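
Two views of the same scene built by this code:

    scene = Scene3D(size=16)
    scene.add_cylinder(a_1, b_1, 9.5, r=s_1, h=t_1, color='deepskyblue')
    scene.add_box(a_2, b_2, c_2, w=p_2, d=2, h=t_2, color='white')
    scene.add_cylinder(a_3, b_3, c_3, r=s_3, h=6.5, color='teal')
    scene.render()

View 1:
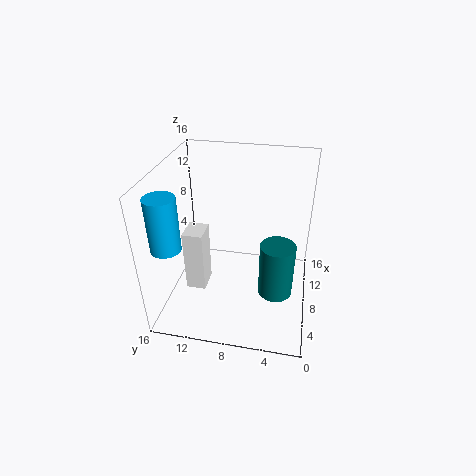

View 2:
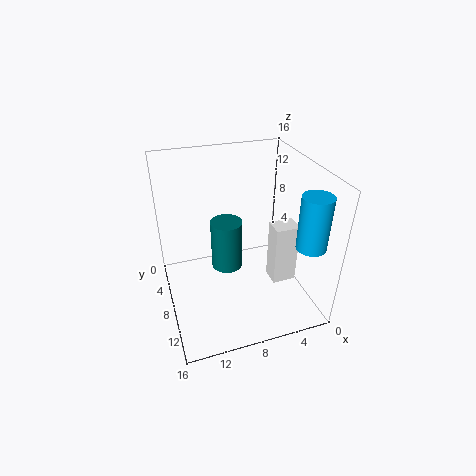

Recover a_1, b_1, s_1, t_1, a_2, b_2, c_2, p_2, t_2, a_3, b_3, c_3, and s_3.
a_1 = 2.5, b_1 = 14, s_1 = 1.5, t_1 = 5.5, a_2 = 3, b_2 = 10.5, c_2 = 4.5, p_2 = 2.5, t_2 = 6.5, a_3 = 8, b_3 = 3.5, c_3 = 1, s_3 = 2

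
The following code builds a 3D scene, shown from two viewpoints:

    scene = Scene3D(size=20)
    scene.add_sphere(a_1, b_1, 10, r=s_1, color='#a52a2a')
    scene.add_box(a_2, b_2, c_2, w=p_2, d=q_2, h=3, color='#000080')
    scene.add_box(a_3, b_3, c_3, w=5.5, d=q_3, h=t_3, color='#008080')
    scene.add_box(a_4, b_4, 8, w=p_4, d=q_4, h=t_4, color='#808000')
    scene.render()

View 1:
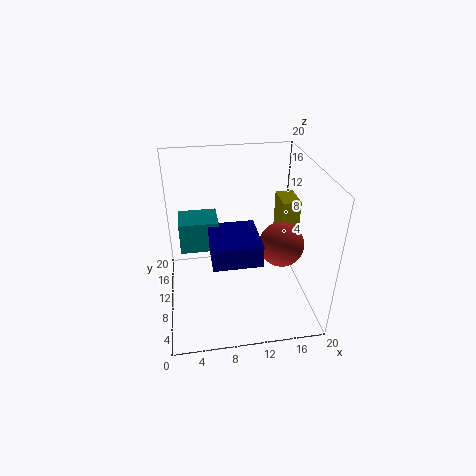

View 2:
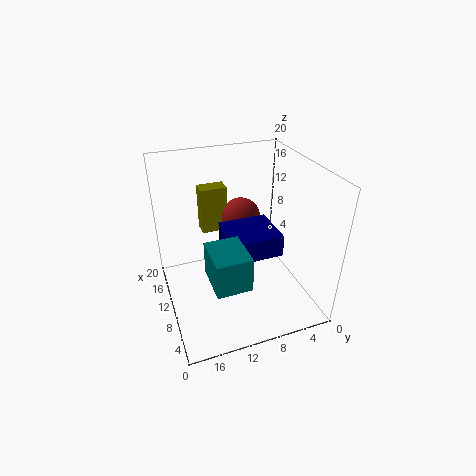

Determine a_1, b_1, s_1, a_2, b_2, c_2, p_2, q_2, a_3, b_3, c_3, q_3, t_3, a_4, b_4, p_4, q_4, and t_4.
a_1 = 15.5; b_1 = 7.5; s_1 = 3; a_2 = 6; b_2 = 5; c_2 = 8.5; p_2 = 6.5; q_2 = 7; a_3 = 2; b_3 = 11; c_3 = 7.5; q_3 = 4.5; t_3 = 4.5; a_4 = 16; b_4 = 9.5; p_4 = 2.5; q_4 = 4; t_4 = 7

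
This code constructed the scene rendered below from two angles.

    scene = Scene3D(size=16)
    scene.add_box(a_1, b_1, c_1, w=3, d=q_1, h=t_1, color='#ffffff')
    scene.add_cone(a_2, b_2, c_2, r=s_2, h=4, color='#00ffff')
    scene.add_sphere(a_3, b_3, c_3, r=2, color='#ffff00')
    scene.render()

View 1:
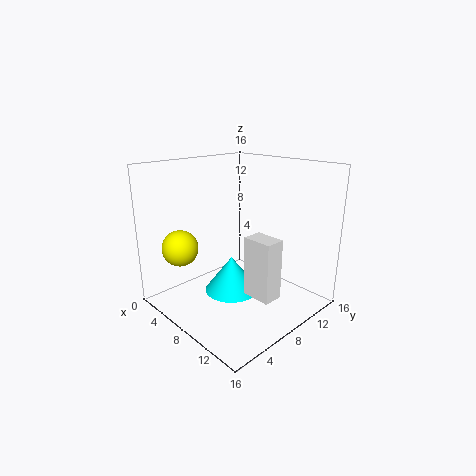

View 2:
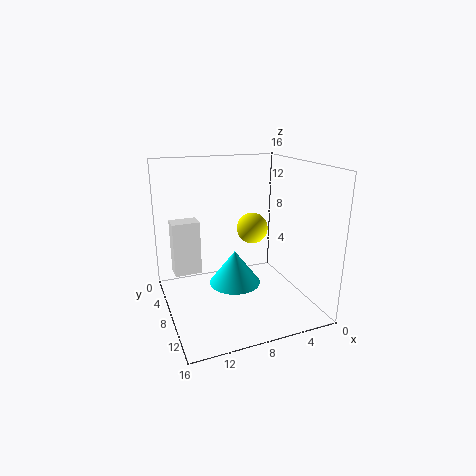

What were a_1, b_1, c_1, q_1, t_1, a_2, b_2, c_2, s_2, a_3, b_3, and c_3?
a_1 = 12
b_1 = 5
c_1 = 4
q_1 = 2
t_1 = 6
a_2 = 8
b_2 = 7
c_2 = 2
s_2 = 3
a_3 = 4
b_3 = 3
c_3 = 7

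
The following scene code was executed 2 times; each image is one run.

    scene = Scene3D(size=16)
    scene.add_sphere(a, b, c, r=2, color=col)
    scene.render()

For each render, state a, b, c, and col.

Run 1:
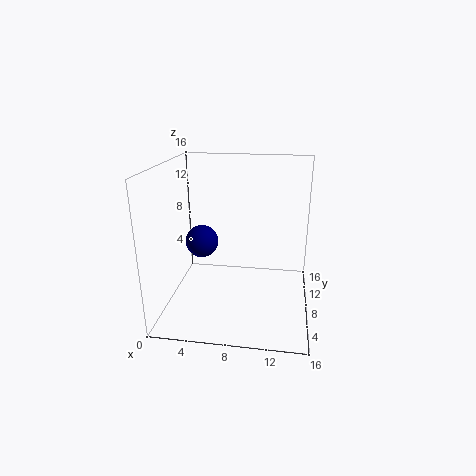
a = 3, b = 11, c = 6, col = 'navy'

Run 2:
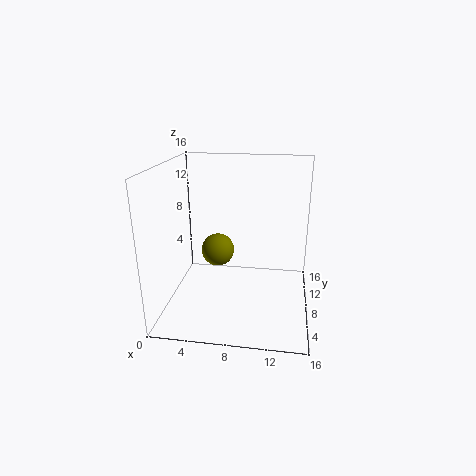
a = 5, b = 11, c = 5, col = 'olive'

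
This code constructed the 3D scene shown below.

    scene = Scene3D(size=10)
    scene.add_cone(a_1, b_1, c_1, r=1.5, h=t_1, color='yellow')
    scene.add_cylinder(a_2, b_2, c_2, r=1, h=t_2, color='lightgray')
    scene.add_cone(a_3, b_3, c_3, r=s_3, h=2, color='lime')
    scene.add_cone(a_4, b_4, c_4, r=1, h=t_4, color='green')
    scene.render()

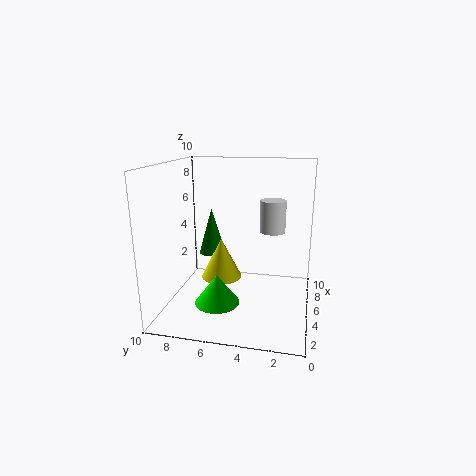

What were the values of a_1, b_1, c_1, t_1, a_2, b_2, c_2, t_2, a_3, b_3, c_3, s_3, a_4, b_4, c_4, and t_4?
a_1 = 6, b_1 = 6.5, c_1 = 1.5, t_1 = 3, a_2 = 8.5, b_2 = 3, c_2 = 4.5, t_2 = 2.5, a_3 = 3, b_3 = 6, c_3 = 1, s_3 = 1.5, a_4 = 7, b_4 = 7.5, c_4 = 3, t_4 = 3.5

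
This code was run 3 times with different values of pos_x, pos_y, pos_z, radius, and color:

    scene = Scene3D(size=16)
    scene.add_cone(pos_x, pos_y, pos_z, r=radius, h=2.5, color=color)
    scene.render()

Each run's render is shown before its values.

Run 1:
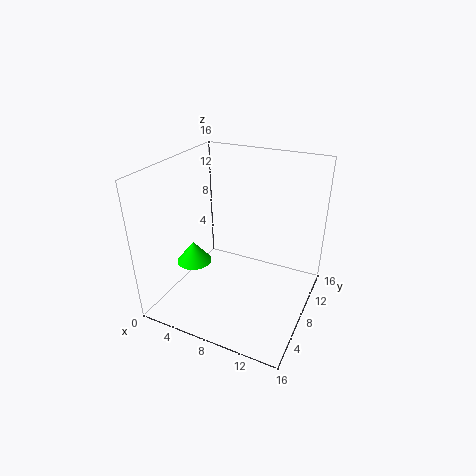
pos_x = 3
pos_y = 6.5
pos_z = 4.5
radius = 2
color = 'lime'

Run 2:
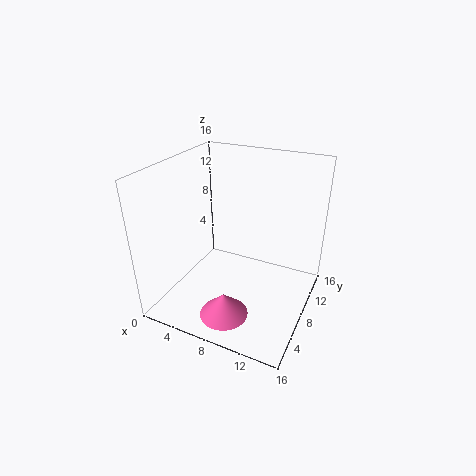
pos_x = 9
pos_y = 2.5
pos_z = 2
radius = 2.5
color = 'hotpink'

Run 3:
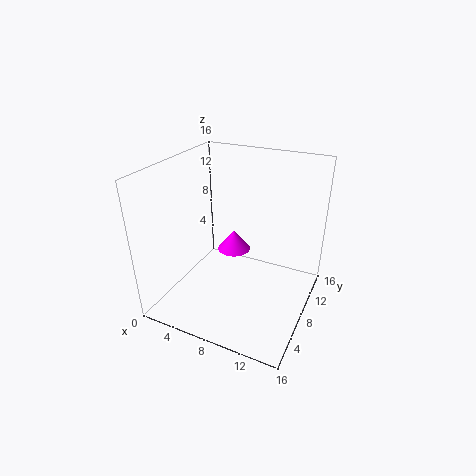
pos_x = 6
pos_y = 11
pos_z = 4.5
radius = 2
color = 'magenta'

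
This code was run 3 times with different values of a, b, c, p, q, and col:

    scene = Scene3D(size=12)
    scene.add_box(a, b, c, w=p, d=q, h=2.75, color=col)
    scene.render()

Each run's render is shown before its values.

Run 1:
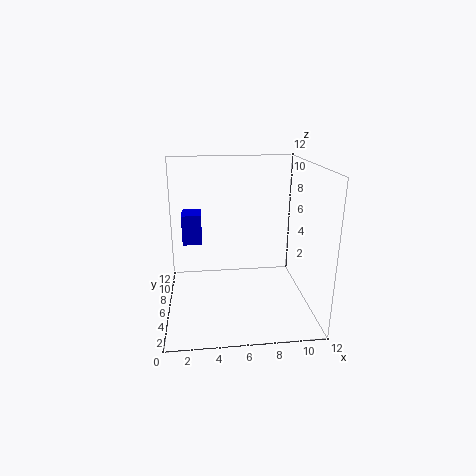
a = 1.25, b = 8.5, c = 4.5, p = 1.75, q = 2.25, col = 'blue'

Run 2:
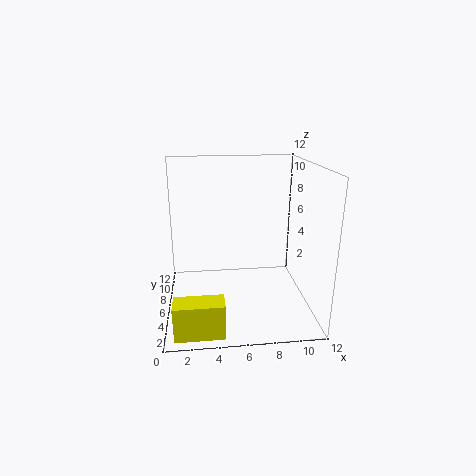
a = 0.75, b = 0.5, c = 0.25, p = 3.75, q = 1.75, col = 'yellow'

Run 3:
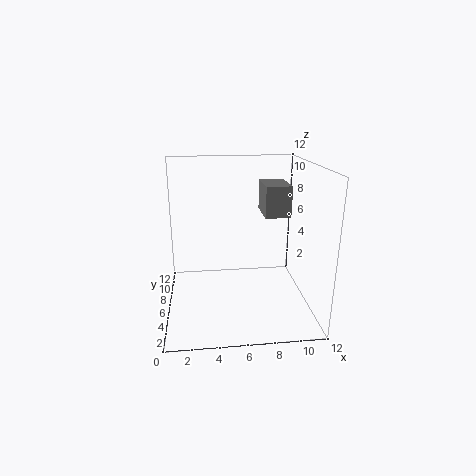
a = 8.5, b = 7, c = 7.25, p = 2.25, q = 3.5, col = 'gray'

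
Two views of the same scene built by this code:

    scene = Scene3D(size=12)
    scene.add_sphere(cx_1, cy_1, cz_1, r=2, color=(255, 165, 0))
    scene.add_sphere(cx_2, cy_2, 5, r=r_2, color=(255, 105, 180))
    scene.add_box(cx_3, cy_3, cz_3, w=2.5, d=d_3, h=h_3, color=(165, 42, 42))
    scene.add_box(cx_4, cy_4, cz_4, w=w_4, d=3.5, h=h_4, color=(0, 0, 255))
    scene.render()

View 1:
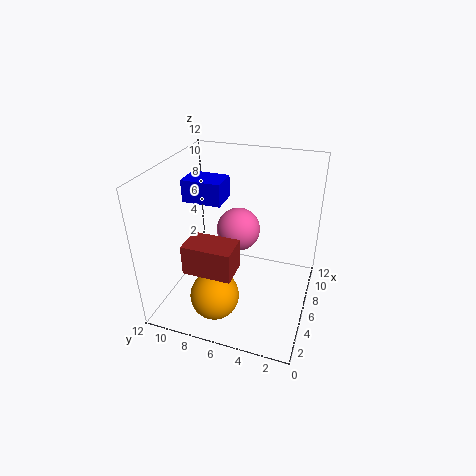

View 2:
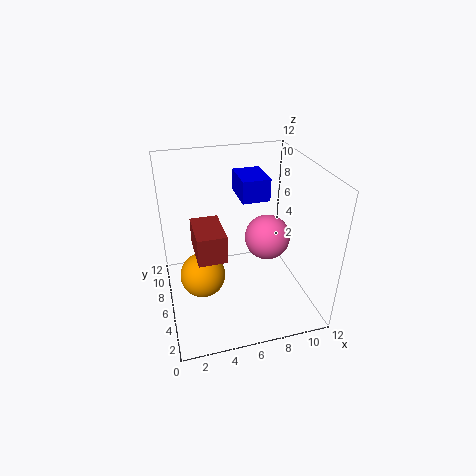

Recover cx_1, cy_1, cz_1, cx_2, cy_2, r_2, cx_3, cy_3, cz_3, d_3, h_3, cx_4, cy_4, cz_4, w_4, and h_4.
cx_1 = 3, cy_1 = 7, cz_1 = 2, cx_2 = 9, cy_2 = 7, r_2 = 2, cx_3 = 2.5, cy_3 = 5.5, cz_3 = 4, d_3 = 4, h_3 = 2.5, cx_4 = 7, cy_4 = 8, cz_4 = 8, w_4 = 2.5, h_4 = 2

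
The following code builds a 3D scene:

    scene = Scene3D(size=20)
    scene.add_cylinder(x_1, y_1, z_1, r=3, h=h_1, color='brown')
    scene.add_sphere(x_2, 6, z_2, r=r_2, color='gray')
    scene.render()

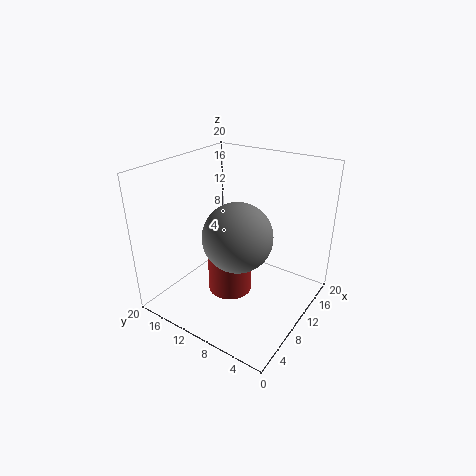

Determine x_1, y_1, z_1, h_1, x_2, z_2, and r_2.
x_1 = 8; y_1 = 10; z_1 = 3; h_1 = 8; x_2 = 4; z_2 = 14; r_2 = 4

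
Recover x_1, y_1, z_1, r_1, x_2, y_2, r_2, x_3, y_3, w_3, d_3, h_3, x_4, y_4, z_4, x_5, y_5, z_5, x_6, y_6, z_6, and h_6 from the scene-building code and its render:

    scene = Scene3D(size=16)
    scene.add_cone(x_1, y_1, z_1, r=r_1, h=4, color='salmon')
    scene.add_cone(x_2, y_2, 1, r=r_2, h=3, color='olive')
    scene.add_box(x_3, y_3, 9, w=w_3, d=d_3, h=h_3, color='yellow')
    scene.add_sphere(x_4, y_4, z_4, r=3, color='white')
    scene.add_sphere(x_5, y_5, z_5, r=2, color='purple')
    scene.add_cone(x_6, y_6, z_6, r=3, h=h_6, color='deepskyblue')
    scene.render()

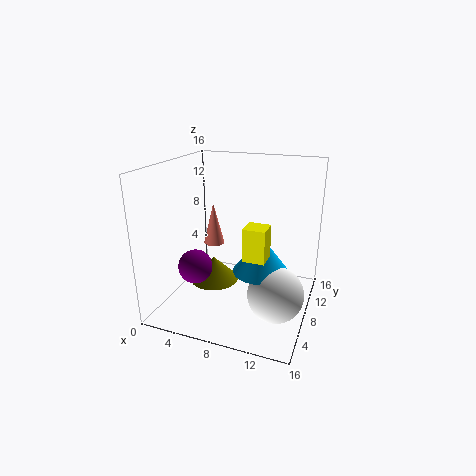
x_1 = 7; y_1 = 4; z_1 = 9; r_1 = 1; x_2 = 4; y_2 = 10; r_2 = 3; x_3 = 11; y_3 = 1; w_3 = 2; d_3 = 2; h_3 = 3; x_4 = 13; y_4 = 6; z_4 = 3; x_5 = 3; y_5 = 7; z_5 = 4; x_6 = 11; y_6 = 7; z_6 = 5; h_6 = 4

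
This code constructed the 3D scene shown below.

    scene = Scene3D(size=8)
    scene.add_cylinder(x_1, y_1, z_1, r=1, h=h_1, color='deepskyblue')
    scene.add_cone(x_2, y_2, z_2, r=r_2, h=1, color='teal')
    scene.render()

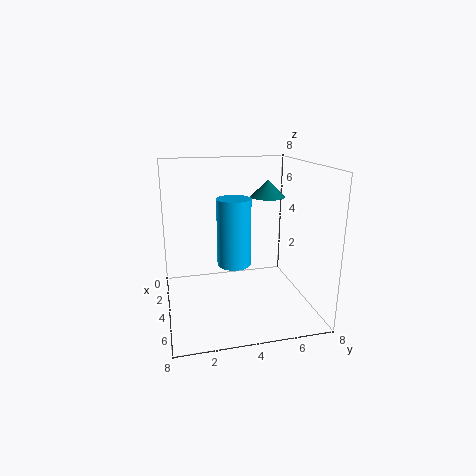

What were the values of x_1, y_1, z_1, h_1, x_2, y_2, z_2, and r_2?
x_1 = 3
y_1 = 4
z_1 = 2
h_1 = 4
x_2 = 3
y_2 = 6
z_2 = 6
r_2 = 1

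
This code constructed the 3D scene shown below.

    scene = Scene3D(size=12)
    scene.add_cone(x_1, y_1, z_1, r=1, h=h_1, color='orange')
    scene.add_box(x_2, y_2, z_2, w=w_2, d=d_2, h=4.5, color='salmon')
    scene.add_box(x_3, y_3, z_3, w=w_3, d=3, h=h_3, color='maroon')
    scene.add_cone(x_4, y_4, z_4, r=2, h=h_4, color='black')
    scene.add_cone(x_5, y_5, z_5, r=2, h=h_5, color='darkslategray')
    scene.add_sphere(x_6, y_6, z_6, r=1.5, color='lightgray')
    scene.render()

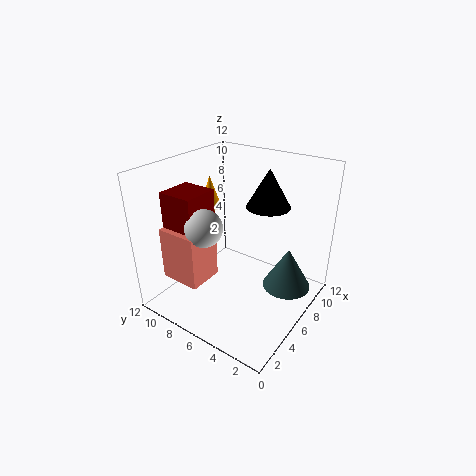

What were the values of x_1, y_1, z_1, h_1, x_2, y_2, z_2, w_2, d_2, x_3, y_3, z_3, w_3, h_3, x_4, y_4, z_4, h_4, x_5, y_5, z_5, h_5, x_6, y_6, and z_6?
x_1 = 8
y_1 = 10.5
z_1 = 7
h_1 = 3
x_2 = 2
y_2 = 7.5
z_2 = 2.5
w_2 = 3
d_2 = 3.5
x_3 = 2.5
y_3 = 8
z_3 = 4.5
w_3 = 3
h_3 = 5.5
x_4 = 10
y_4 = 5.5
z_4 = 7.5
h_4 = 3.5
x_5 = 7.5
y_5 = 2
z_5 = 2
h_5 = 3.5
x_6 = 3.5
y_6 = 7.5
z_6 = 7.5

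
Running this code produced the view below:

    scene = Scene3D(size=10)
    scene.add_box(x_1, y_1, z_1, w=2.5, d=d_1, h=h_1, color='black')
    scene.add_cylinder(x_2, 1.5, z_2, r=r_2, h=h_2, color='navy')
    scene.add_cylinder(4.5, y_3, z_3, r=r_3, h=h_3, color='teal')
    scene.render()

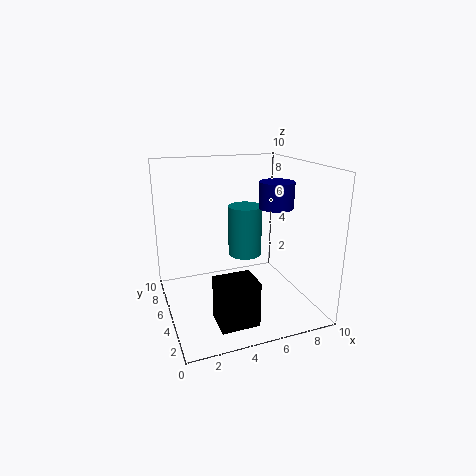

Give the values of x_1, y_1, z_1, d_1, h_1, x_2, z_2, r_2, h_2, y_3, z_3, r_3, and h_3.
x_1 = 2.5
y_1 = 1
z_1 = 0.5
d_1 = 2
h_1 = 3
x_2 = 6
z_2 = 8
r_2 = 1
h_2 = 1.5
y_3 = 2.5
z_3 = 5
r_3 = 1
h_3 = 3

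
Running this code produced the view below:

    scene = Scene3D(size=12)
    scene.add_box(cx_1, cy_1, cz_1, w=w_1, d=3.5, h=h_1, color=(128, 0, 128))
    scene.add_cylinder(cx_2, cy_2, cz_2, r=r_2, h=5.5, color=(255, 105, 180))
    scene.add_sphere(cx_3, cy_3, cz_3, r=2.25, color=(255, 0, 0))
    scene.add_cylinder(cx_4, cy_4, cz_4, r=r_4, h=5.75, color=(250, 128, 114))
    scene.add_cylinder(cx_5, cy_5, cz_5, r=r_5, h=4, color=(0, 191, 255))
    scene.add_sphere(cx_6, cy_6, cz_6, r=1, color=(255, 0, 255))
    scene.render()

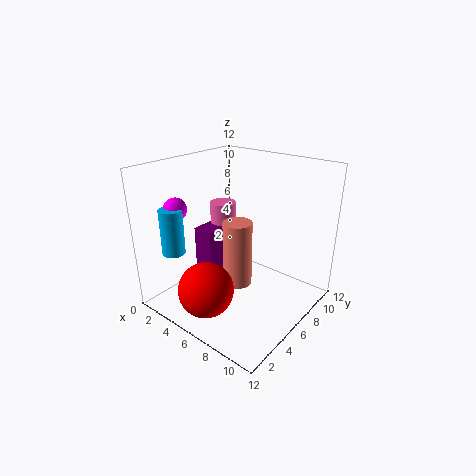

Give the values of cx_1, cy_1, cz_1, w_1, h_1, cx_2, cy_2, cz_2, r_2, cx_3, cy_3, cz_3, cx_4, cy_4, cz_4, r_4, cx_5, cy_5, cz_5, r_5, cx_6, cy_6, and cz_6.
cx_1 = 0.5; cy_1 = 6.25; cz_1 = 0.75; w_1 = 2; h_1 = 4.5; cx_2 = 1.5; cy_2 = 9.25; cz_2 = 1.75; r_2 = 1.25; cx_3 = 5.5; cy_3 = 2.5; cz_3 = 2.5; cx_4 = 5.75; cy_4 = 6.25; cz_4 = 1.5; r_4 = 1.25; cx_5 = 1.25; cy_5 = 3; cz_5 = 4.25; r_5 = 1; cx_6 = 1; cy_6 = 3.75; cz_6 = 8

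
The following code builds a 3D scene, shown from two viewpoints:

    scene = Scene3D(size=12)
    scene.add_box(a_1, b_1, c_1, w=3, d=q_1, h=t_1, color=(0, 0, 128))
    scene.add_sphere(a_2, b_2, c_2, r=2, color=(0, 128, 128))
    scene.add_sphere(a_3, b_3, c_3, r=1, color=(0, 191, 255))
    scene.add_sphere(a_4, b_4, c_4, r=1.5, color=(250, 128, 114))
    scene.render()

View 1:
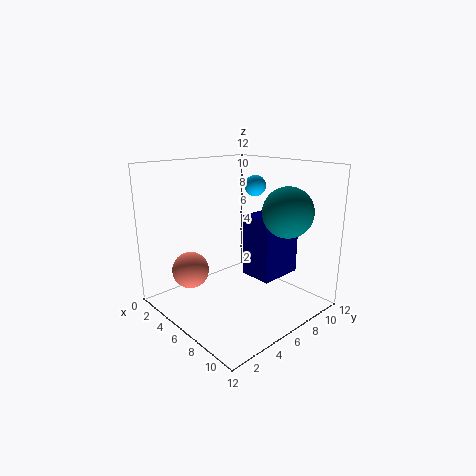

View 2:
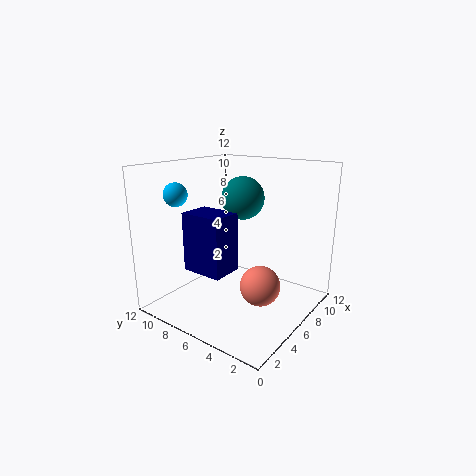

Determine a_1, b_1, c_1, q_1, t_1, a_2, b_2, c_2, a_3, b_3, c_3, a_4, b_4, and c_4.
a_1 = 5
b_1 = 7.5
c_1 = 2
q_1 = 4
t_1 = 5.5
a_2 = 9.5
b_2 = 8
c_2 = 8.5
a_3 = 3.5
b_3 = 10.5
c_3 = 9.5
a_4 = 4
b_4 = 2.5
c_4 = 3.5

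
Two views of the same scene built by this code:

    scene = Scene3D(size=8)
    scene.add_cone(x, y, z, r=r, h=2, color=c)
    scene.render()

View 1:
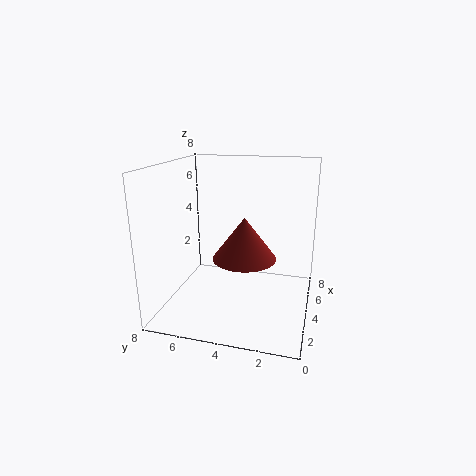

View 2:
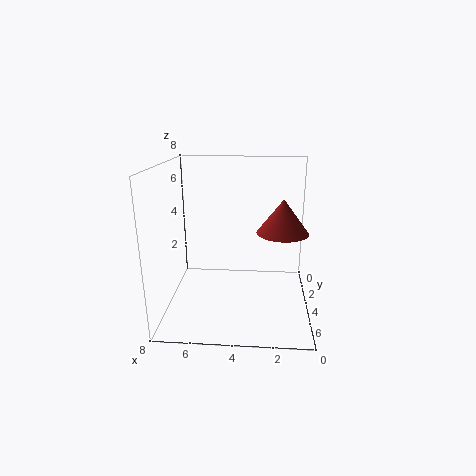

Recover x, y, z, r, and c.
x = 1.5, y = 3, z = 4, r = 1.5, c = 'brown'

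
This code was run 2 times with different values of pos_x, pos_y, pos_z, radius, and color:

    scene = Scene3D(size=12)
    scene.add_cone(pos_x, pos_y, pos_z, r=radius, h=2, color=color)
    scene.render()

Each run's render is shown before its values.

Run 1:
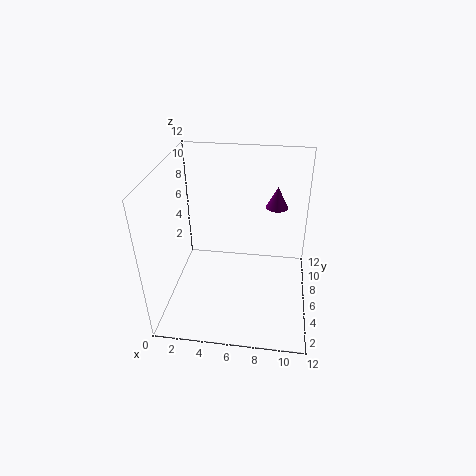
pos_x = 9; pos_y = 10; pos_z = 7; radius = 1; color = 'purple'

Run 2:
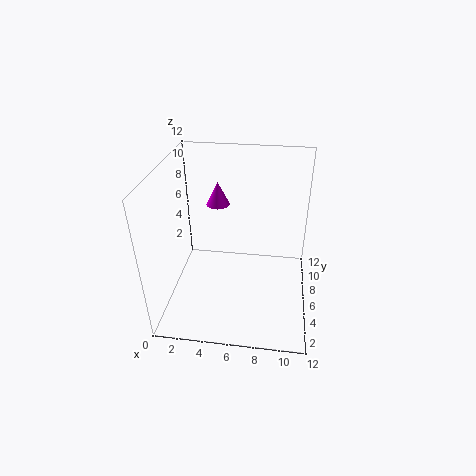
pos_x = 4; pos_y = 8; pos_z = 8; radius = 1; color = 'magenta'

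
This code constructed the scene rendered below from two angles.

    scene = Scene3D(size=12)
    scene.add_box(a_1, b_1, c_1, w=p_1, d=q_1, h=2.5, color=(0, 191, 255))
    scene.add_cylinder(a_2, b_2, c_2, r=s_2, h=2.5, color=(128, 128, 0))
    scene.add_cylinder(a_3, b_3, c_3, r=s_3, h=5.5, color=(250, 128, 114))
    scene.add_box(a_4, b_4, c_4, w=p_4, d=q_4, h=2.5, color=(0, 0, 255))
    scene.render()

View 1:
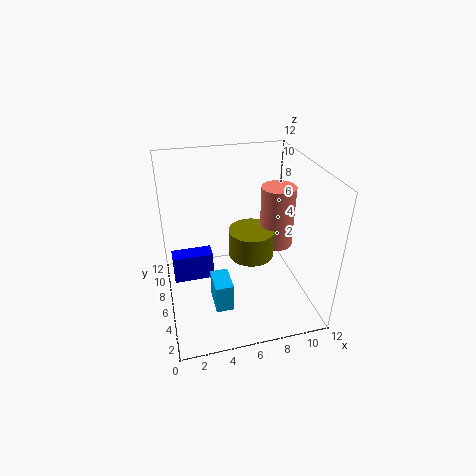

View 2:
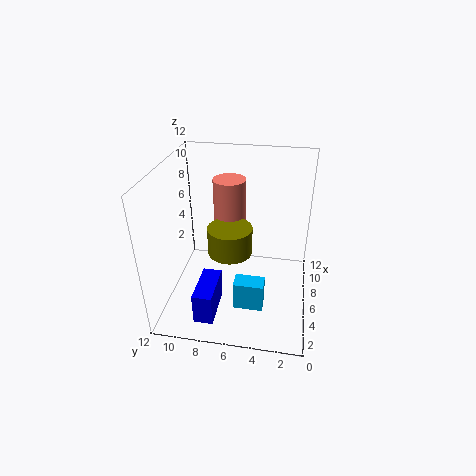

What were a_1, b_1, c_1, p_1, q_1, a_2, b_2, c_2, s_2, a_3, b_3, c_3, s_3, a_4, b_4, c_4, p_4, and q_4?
a_1 = 3.5, b_1 = 3.5, c_1 = 0.5, p_1 = 1.5, q_1 = 2.5, a_2 = 7.5, b_2 = 7, c_2 = 3.5, s_2 = 2, a_3 = 10, b_3 = 7.5, c_3 = 4, s_3 = 1.5, a_4 = 0.5, b_4 = 7, c_4 = 1.5, p_4 = 3.5, q_4 = 1.5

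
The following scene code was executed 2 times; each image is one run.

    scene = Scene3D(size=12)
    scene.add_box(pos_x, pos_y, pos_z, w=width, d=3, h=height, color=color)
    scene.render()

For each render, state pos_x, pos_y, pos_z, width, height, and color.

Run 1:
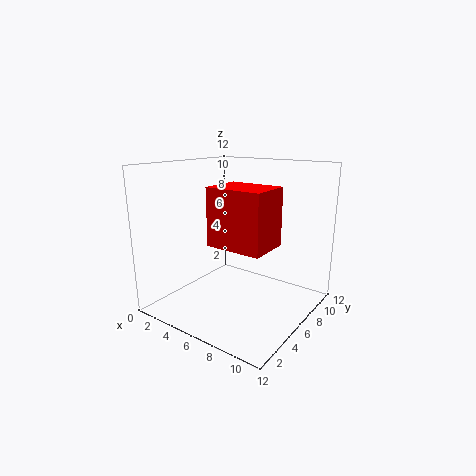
pos_x = 7, pos_y = 1, pos_z = 7, width = 4, height = 4, color = 'red'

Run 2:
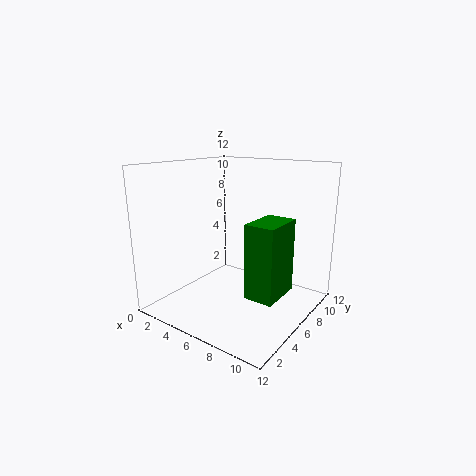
pos_x = 10, pos_y = 1, pos_z = 4, width = 2, height = 5, color = 'green'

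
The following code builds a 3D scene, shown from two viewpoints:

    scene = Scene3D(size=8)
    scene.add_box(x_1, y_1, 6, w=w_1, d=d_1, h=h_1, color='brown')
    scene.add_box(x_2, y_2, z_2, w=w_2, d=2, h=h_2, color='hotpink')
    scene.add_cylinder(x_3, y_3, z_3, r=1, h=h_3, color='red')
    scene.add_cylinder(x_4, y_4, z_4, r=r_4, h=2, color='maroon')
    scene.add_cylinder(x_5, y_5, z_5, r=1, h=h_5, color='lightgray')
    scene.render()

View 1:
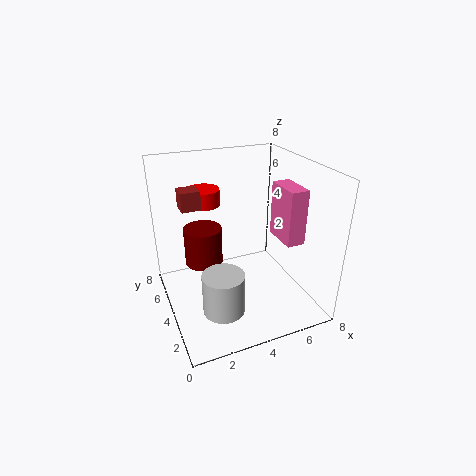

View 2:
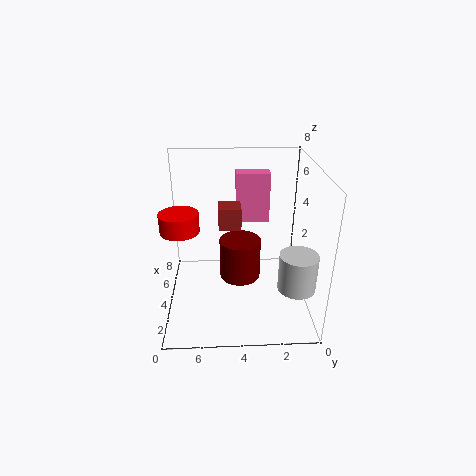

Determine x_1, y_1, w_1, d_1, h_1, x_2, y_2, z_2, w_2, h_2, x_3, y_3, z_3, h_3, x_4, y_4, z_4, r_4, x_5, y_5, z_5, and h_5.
x_1 = 1
y_1 = 4
w_1 = 1
d_1 = 1
h_1 = 1
x_2 = 6
y_2 = 2
z_2 = 4
w_2 = 1
h_2 = 3
x_3 = 3
y_3 = 7
z_3 = 5
h_3 = 1
x_4 = 2
y_4 = 4
z_4 = 3
r_4 = 1
x_5 = 2
y_5 = 1
z_5 = 2
h_5 = 2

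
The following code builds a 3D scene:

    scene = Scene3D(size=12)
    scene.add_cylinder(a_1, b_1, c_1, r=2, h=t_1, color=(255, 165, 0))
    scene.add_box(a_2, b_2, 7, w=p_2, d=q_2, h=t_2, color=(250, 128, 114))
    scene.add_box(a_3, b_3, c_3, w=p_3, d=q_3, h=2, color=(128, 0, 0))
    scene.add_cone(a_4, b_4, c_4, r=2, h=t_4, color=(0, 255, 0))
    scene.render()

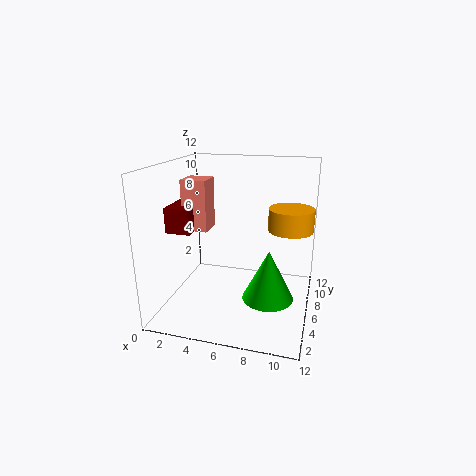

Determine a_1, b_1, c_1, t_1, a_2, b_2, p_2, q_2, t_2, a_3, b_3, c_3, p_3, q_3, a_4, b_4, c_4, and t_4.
a_1 = 10; b_1 = 9; c_1 = 6; t_1 = 2; a_2 = 2; b_2 = 4; p_2 = 2; q_2 = 2; t_2 = 4; a_3 = 1; b_3 = 3; c_3 = 7; p_3 = 2; q_3 = 3; a_4 = 9; b_4 = 4; c_4 = 2; t_4 = 4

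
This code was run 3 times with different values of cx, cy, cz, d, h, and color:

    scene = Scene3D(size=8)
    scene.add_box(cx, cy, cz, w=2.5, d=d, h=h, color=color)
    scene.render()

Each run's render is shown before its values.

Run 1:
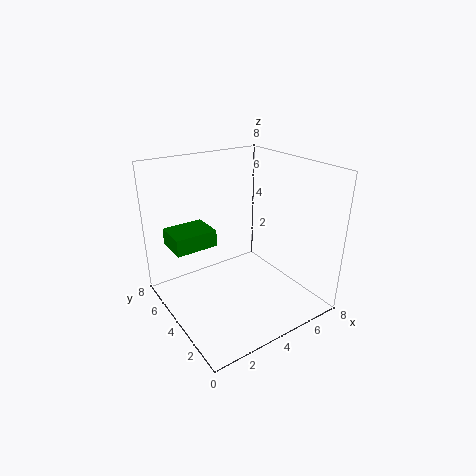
cx = 1; cy = 5.5; cz = 3; d = 2; h = 1; color = 'green'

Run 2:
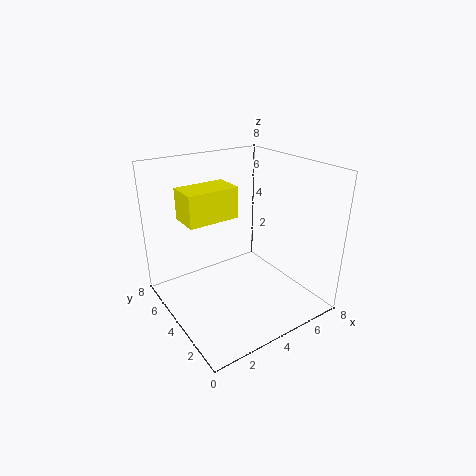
cx = 0.5; cy = 2.5; cz = 6; d = 1.5; h = 1.5; color = 'yellow'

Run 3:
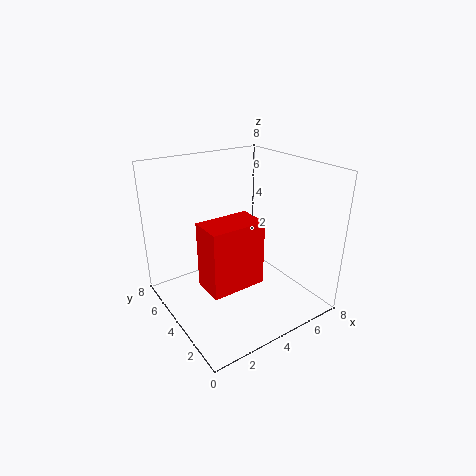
cx = 0.5; cy = 0.5; cz = 3.5; d = 1.5; h = 3; color = 'red'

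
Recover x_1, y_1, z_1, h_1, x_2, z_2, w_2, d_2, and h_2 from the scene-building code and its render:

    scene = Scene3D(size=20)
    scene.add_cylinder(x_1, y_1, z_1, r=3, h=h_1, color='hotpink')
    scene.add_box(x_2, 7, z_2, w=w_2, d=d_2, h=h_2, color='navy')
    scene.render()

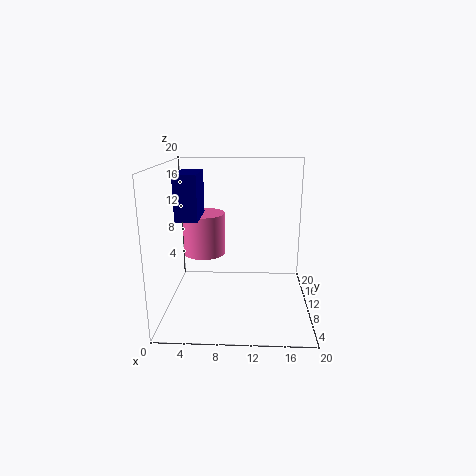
x_1 = 5, y_1 = 12, z_1 = 7, h_1 = 6, x_2 = 2, z_2 = 13, w_2 = 3, d_2 = 6, h_2 = 6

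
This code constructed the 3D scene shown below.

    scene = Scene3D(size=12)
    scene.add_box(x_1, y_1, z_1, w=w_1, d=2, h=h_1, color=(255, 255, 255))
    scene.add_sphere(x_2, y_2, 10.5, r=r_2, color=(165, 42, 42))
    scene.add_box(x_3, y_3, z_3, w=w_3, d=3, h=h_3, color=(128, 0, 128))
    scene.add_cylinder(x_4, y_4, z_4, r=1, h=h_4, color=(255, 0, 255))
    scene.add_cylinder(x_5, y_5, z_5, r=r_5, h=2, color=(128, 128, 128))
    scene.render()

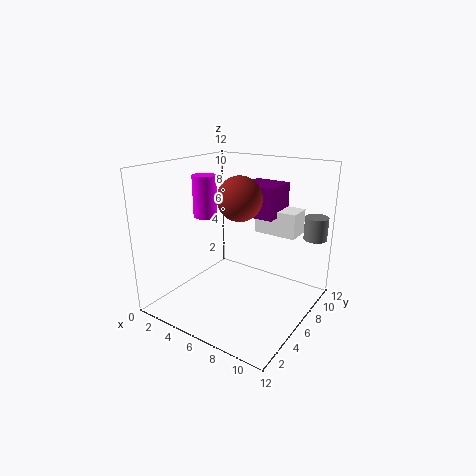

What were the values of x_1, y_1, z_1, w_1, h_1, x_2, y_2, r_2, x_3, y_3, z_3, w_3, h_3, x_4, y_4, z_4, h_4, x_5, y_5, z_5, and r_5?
x_1 = 7; y_1 = 7; z_1 = 6.5; w_1 = 3.5; h_1 = 2; x_2 = 8.5; y_2 = 2.5; r_2 = 1.5; x_3 = 6; y_3 = 6; z_3 = 8; w_3 = 3; h_3 = 2.5; x_4 = 3; y_4 = 5.5; z_4 = 7.5; h_4 = 3.5; x_5 = 11; y_5 = 10.5; z_5 = 5.5; r_5 = 1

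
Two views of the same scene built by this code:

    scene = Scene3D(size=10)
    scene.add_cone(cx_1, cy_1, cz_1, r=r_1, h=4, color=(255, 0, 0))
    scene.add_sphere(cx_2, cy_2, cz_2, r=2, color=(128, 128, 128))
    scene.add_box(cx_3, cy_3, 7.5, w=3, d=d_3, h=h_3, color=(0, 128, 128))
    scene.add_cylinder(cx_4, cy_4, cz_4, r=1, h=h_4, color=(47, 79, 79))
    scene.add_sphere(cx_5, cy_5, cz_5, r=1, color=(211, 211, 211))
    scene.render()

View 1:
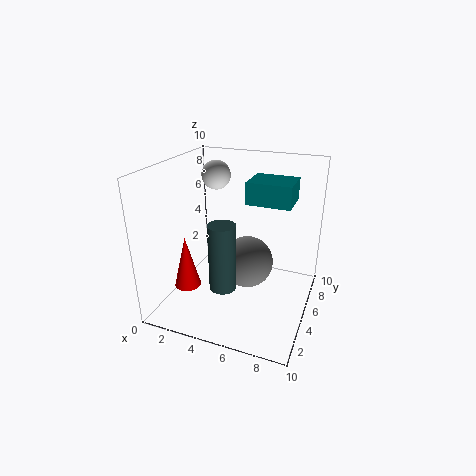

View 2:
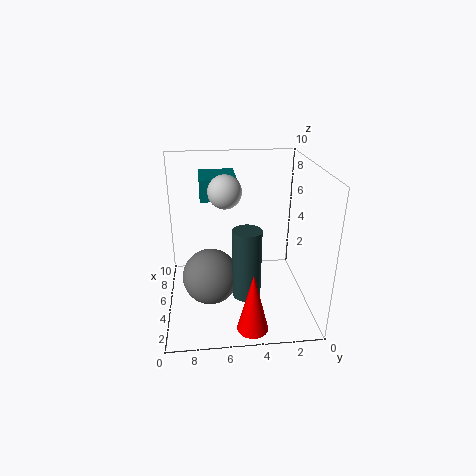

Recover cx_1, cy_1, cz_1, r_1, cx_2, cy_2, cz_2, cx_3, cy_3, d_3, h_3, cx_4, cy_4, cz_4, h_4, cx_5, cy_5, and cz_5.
cx_1 = 1
cy_1 = 4.5
cz_1 = 0.5
r_1 = 1
cx_2 = 5
cy_2 = 7
cz_2 = 2
cx_3 = 5.5
cy_3 = 5
d_3 = 2.5
h_3 = 1.5
cx_4 = 4
cy_4 = 4.5
cz_4 = 1
h_4 = 5
cx_5 = 3
cy_5 = 6
cz_5 = 9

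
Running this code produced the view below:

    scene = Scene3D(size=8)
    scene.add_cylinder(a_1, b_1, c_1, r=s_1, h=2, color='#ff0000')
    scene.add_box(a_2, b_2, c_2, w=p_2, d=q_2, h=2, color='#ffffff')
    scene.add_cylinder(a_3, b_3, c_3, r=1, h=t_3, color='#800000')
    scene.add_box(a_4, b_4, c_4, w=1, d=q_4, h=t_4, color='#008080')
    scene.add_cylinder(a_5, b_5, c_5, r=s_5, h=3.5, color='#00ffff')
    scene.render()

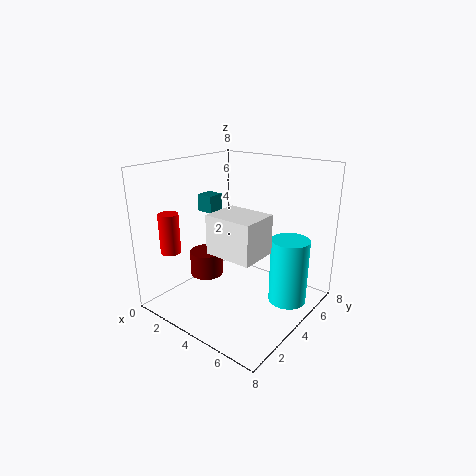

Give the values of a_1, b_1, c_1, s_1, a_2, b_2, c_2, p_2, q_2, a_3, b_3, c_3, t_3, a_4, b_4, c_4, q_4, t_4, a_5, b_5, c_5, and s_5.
a_1 = 2.5; b_1 = 0.5; c_1 = 4; s_1 = 0.5; a_2 = 4; b_2 = 1.5; c_2 = 4; p_2 = 2.5; q_2 = 2; a_3 = 1.5; b_3 = 4; c_3 = 1; t_3 = 1.5; a_4 = 1; b_4 = 4; c_4 = 5; q_4 = 1; t_4 = 1; a_5 = 7; b_5 = 4.5; c_5 = 1; s_5 = 1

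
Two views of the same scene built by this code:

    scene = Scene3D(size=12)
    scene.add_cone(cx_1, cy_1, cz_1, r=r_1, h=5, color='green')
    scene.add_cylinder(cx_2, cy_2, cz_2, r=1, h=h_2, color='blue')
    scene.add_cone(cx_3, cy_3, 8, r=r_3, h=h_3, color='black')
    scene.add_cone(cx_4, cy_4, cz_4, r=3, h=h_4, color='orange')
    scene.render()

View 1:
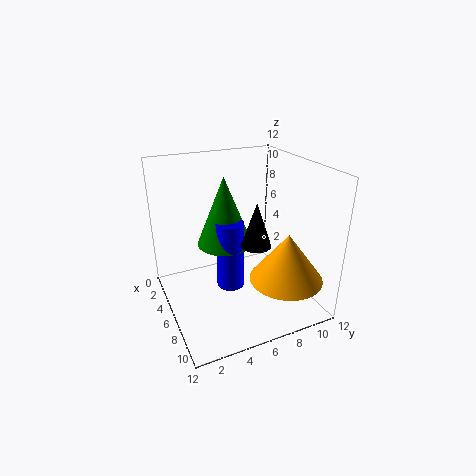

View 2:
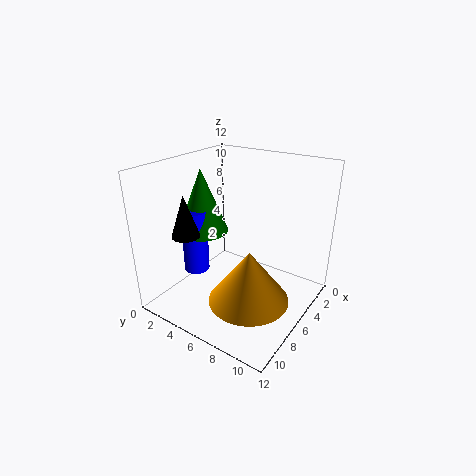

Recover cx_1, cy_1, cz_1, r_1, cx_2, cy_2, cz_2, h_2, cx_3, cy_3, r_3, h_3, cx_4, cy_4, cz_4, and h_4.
cx_1 = 8, cy_1 = 4, cz_1 = 7, r_1 = 2, cx_2 = 9, cy_2 = 4, cz_2 = 4, h_2 = 5, cx_3 = 11, cy_3 = 5, r_3 = 1, h_3 = 3, cx_4 = 9, cy_4 = 9, cz_4 = 3, h_4 = 4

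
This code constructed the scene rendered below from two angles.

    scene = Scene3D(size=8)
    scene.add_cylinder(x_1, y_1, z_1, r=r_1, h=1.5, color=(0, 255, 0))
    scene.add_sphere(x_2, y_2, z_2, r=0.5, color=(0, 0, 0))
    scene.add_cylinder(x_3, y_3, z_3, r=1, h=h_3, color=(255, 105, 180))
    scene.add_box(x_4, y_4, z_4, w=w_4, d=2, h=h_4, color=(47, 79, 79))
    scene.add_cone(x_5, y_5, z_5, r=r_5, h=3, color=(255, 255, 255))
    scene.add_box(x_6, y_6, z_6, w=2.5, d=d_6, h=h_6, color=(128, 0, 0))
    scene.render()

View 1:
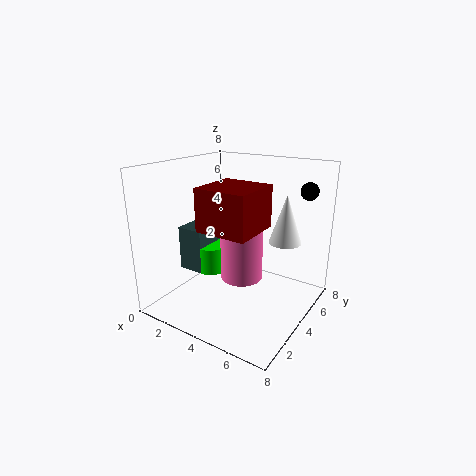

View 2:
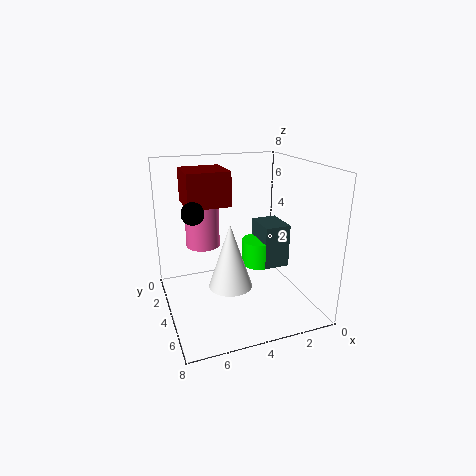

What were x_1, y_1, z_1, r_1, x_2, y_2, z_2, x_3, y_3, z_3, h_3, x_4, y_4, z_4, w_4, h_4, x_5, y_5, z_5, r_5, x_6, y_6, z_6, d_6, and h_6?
x_1 = 2.5
y_1 = 3.5
z_1 = 2
r_1 = 1
x_2 = 7
y_2 = 6.5
z_2 = 6.5
x_3 = 5.5
y_3 = 2
z_3 = 3
h_3 = 2.5
x_4 = 1
y_4 = 2.5
z_4 = 2
w_4 = 1.5
h_4 = 2.5
x_5 = 5.5
y_5 = 7
z_5 = 3
r_5 = 1
x_6 = 4
y_6 = 0.5
z_6 = 5.5
d_6 = 2.5
h_6 = 2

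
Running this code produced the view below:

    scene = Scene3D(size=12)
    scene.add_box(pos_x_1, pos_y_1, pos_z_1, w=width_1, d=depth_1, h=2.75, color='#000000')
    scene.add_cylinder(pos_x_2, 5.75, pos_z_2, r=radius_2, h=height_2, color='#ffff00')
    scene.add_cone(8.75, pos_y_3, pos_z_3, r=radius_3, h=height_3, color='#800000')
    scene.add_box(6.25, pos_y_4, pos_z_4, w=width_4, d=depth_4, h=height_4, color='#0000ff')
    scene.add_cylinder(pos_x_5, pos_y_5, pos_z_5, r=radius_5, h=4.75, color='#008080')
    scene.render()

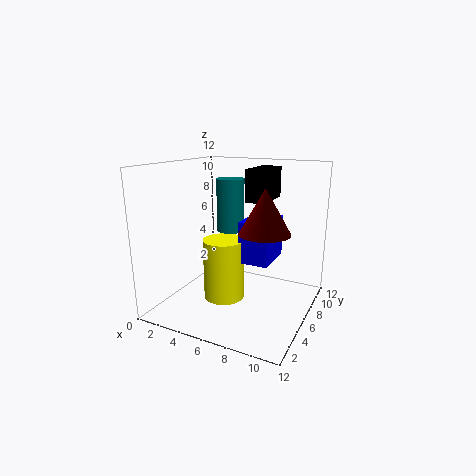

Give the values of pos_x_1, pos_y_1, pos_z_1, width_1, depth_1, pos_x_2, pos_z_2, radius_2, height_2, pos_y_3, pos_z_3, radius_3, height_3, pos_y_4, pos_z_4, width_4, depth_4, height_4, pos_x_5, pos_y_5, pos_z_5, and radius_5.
pos_x_1 = 6; pos_y_1 = 7.25; pos_z_1 = 8.75; width_1 = 1.75; depth_1 = 4; pos_x_2 = 4.75; pos_z_2 = 0.5; radius_2 = 1.75; height_2 = 5.25; pos_y_3 = 5; pos_z_3 = 7; radius_3 = 2; height_3 = 3.5; pos_y_4 = 5.5; pos_z_4 = 4; width_4 = 2.5; depth_4 = 3.75; height_4 = 3.5; pos_x_5 = 4; pos_y_5 = 8.5; pos_z_5 = 5.75; radius_5 = 1.25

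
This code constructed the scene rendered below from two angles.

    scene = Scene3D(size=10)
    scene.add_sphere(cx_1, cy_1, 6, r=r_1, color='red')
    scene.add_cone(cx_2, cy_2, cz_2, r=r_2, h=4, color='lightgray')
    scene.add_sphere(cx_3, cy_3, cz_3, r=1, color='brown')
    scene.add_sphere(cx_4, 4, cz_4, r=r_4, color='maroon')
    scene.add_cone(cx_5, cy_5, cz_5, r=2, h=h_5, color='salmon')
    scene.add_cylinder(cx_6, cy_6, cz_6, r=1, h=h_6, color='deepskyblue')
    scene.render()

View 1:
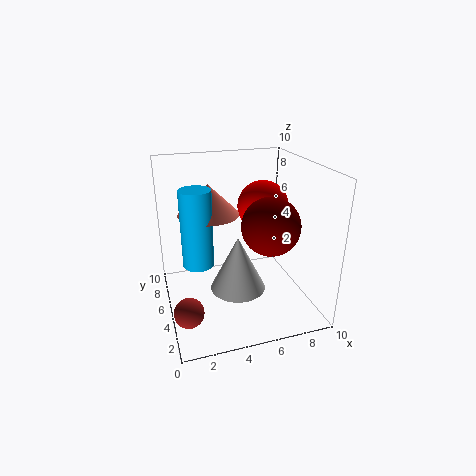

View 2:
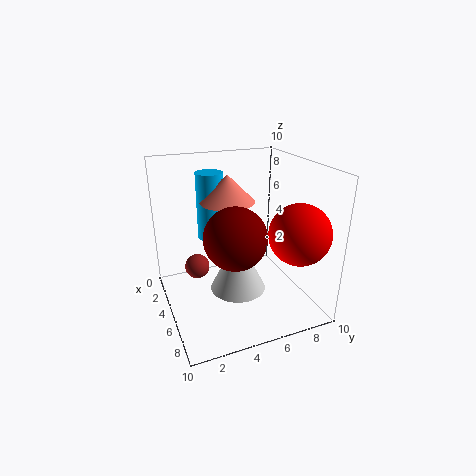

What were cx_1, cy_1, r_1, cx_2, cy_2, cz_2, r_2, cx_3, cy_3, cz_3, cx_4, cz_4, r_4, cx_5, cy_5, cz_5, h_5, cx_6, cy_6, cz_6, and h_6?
cx_1 = 8, cy_1 = 8, r_1 = 2, cx_2 = 5, cy_2 = 5, cz_2 = 1, r_2 = 2, cx_3 = 1, cy_3 = 3, cz_3 = 1, cx_4 = 7, cz_4 = 6, r_4 = 2, cx_5 = 3, cy_5 = 5, cz_5 = 7, h_5 = 2, cx_6 = 2, cy_6 = 4, cz_6 = 4, h_6 = 5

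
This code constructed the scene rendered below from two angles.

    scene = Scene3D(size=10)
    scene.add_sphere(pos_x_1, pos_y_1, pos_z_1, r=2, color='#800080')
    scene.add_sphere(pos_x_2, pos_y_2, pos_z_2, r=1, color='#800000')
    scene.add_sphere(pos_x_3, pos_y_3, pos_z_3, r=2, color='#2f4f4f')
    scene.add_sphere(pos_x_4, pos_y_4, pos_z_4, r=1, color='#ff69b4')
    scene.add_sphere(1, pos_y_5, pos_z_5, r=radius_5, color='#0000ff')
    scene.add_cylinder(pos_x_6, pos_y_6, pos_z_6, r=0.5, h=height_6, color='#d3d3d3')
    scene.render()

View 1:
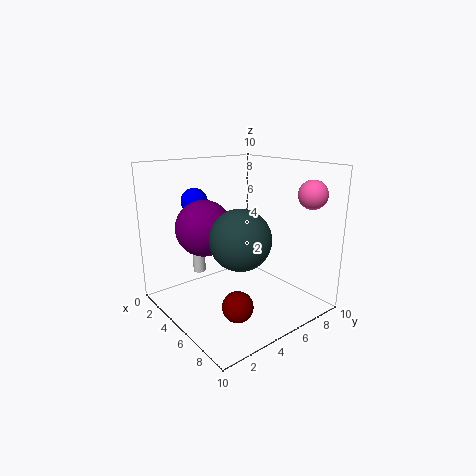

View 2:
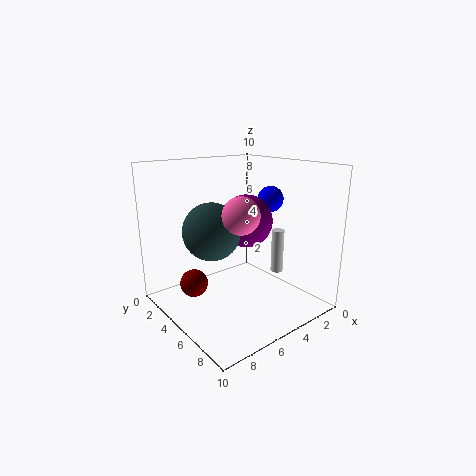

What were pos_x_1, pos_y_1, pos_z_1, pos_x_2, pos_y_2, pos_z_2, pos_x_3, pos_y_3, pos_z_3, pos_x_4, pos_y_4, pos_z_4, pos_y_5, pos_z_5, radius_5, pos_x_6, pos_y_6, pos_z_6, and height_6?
pos_x_1 = 3
pos_y_1 = 3.5
pos_z_1 = 5.5
pos_x_2 = 7.5
pos_y_2 = 3
pos_z_2 = 1.5
pos_x_3 = 6.5
pos_y_3 = 4
pos_z_3 = 5.5
pos_x_4 = 8
pos_y_4 = 9
pos_z_4 = 8
pos_y_5 = 4
pos_z_5 = 7
radius_5 = 1
pos_x_6 = 0.5
pos_y_6 = 4.5
pos_z_6 = 1
height_6 = 3.5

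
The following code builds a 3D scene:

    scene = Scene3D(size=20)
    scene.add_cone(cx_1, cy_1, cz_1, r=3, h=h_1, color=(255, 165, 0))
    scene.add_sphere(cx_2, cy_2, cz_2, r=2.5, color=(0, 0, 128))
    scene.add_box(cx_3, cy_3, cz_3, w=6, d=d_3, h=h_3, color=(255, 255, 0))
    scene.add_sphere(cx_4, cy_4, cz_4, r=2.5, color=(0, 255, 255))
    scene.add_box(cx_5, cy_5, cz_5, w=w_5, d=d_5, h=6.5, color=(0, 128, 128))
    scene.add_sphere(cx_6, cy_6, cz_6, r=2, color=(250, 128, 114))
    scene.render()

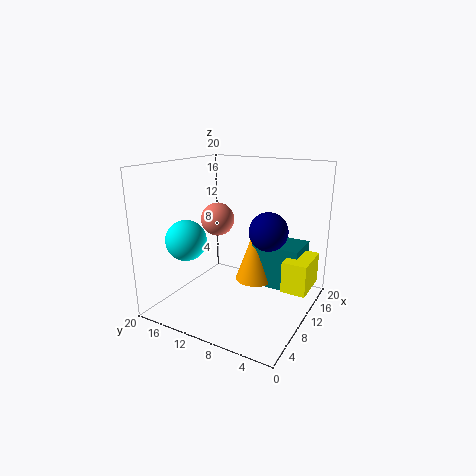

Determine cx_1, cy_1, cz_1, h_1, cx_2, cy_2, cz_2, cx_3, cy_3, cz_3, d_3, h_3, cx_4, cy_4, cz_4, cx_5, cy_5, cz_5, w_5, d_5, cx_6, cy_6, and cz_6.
cx_1 = 14.5
cy_1 = 9.5
cz_1 = 2
h_1 = 8.5
cx_2 = 9
cy_2 = 5
cz_2 = 12
cx_3 = 11.5
cy_3 = 0.5
cz_3 = 2.5
d_3 = 3.5
h_3 = 4.5
cx_4 = 2.5
cy_4 = 13
cz_4 = 11.5
cx_5 = 13.5
cy_5 = 2.5
cz_5 = 1.5
w_5 = 5.5
d_5 = 7
cx_6 = 5
cy_6 = 10
cz_6 = 14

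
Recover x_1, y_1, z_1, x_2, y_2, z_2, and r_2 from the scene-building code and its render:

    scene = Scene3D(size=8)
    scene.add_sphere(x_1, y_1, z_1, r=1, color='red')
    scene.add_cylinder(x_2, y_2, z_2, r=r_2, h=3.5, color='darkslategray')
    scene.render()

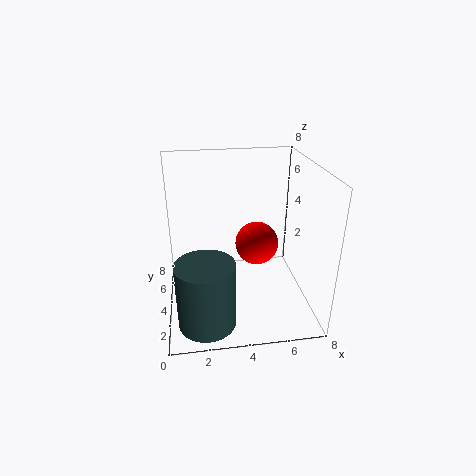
x_1 = 4.5; y_1 = 1.5; z_1 = 5; x_2 = 2; y_2 = 1.5; z_2 = 0.5; r_2 = 1.5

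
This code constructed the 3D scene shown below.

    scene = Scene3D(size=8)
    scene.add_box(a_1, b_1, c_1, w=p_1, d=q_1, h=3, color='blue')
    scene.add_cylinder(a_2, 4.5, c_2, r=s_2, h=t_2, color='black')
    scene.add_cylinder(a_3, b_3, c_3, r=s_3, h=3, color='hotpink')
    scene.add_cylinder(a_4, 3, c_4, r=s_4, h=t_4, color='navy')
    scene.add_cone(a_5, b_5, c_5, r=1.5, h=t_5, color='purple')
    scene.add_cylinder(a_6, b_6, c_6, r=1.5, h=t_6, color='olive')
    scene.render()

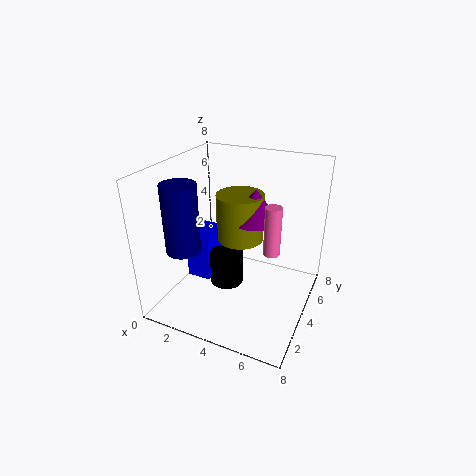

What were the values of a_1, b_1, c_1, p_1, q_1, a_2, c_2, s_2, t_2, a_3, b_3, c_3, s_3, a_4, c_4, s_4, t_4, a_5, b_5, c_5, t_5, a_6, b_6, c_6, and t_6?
a_1 = 0.5, b_1 = 4, c_1 = 0.5, p_1 = 1.5, q_1 = 2, a_2 = 3, c_2 = 0.5, s_2 = 1, t_2 = 2, a_3 = 5.5, b_3 = 5.5, c_3 = 2.5, s_3 = 0.5, a_4 = 1, c_4 = 3, s_4 = 1, t_4 = 4, a_5 = 4, b_5 = 6.5, c_5 = 4, t_5 = 2, a_6 = 3, b_6 = 6.5, c_6 = 2.5, t_6 = 3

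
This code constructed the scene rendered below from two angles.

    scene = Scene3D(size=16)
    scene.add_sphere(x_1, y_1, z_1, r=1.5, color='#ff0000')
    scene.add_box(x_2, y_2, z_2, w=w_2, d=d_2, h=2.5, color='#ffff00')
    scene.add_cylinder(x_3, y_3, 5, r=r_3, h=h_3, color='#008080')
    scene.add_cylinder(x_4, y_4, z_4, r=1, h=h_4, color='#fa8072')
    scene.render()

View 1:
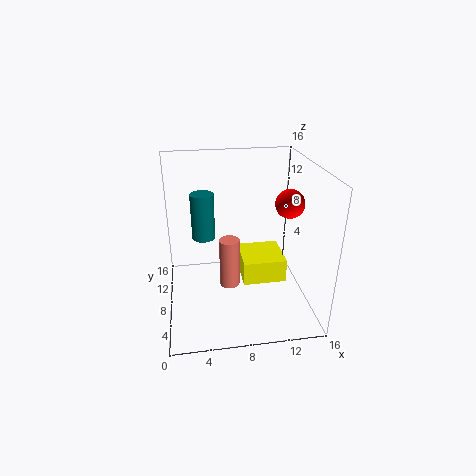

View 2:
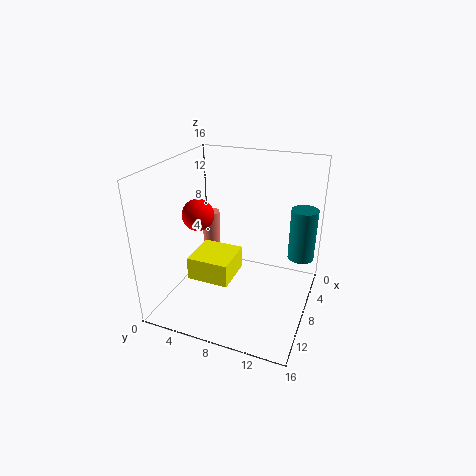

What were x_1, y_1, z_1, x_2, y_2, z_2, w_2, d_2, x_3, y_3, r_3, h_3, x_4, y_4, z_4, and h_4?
x_1 = 13
y_1 = 6
z_1 = 12.5
x_2 = 8
y_2 = 4
z_2 = 4.5
w_2 = 4.5
d_2 = 4.5
x_3 = 4.5
y_3 = 14.5
r_3 = 1.5
h_3 = 6
x_4 = 6.5
y_4 = 4
z_4 = 5
h_4 = 5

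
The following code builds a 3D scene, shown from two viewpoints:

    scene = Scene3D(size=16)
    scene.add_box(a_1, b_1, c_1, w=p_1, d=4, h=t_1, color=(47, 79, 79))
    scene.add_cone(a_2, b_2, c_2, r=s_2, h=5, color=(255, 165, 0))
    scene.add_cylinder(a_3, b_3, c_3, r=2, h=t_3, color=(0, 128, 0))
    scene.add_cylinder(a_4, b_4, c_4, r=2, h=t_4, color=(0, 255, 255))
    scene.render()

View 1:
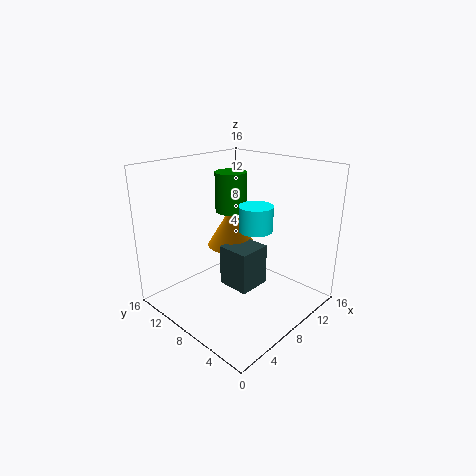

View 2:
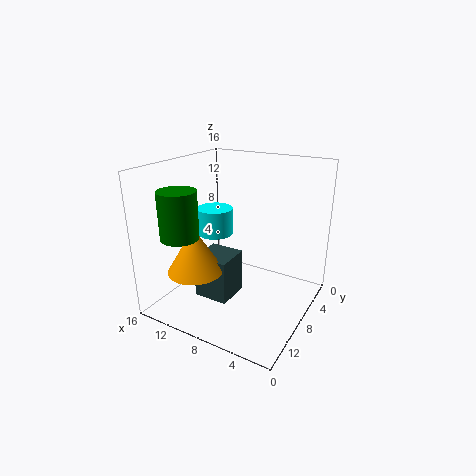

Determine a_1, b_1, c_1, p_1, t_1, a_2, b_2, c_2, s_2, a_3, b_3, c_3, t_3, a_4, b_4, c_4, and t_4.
a_1 = 8
b_1 = 7
c_1 = 1
p_1 = 4
t_1 = 5
a_2 = 11
b_2 = 12
c_2 = 5
s_2 = 3
a_3 = 12
b_3 = 13
c_3 = 9
t_3 = 5
a_4 = 11
b_4 = 8
c_4 = 8
t_4 = 3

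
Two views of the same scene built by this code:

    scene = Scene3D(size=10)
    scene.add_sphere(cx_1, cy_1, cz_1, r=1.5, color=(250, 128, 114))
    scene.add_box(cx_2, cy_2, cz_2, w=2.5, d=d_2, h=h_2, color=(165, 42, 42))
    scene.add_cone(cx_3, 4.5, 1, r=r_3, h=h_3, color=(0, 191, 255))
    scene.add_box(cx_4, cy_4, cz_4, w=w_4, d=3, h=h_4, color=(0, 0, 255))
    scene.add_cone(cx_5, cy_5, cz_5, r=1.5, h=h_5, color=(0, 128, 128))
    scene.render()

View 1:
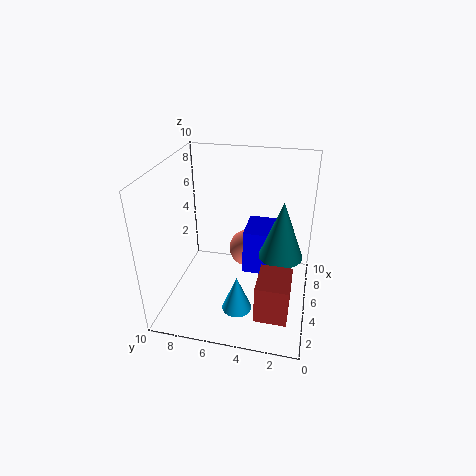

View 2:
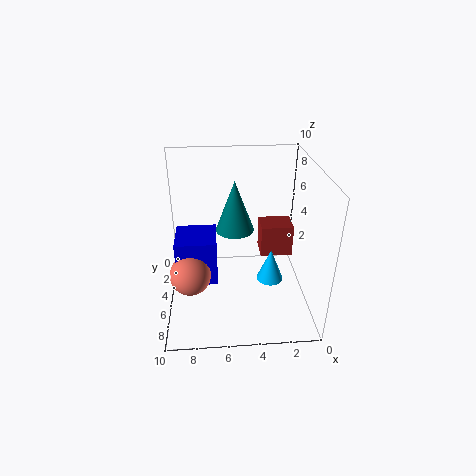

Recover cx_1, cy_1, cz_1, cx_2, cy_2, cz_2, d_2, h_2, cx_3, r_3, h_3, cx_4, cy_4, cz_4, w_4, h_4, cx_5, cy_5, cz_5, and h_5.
cx_1 = 8.5
cy_1 = 5
cz_1 = 2
cx_2 = 0.5
cy_2 = 1
cz_2 = 2
d_2 = 2
h_2 = 2.5
cx_3 = 2.5
r_3 = 1
h_3 = 2.5
cx_4 = 6.5
cy_4 = 2
cz_4 = 1
w_4 = 3
h_4 = 3.5
cx_5 = 5
cy_5 = 2
cz_5 = 4
h_5 = 4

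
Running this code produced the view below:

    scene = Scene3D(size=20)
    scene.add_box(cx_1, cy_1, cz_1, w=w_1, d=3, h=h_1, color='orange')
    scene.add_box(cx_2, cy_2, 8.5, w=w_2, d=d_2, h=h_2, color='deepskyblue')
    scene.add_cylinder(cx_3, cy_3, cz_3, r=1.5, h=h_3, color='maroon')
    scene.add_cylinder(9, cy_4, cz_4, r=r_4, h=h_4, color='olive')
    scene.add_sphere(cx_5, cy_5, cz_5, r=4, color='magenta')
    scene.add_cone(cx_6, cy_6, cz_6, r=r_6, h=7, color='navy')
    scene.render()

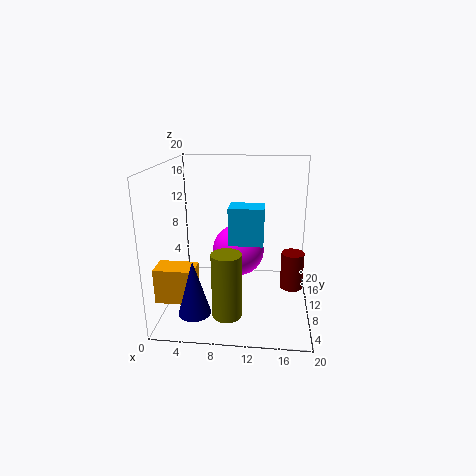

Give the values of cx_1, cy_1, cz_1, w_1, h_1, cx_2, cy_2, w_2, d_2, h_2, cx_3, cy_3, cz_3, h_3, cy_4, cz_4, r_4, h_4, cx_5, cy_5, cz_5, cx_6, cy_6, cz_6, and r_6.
cx_1 = 0.5
cy_1 = 2
cz_1 = 4
w_1 = 5
h_1 = 4.5
cx_2 = 8.5
cy_2 = 10.5
w_2 = 5
d_2 = 3.5
h_2 = 5.5
cx_3 = 17.5
cy_3 = 8
cz_3 = 4
h_3 = 5
cy_4 = 5.5
cz_4 = 0.5
r_4 = 2
h_4 = 9
cx_5 = 9.5
cy_5 = 15
cz_5 = 6
cx_6 = 5.5
cy_6 = 2
cz_6 = 3
r_6 = 2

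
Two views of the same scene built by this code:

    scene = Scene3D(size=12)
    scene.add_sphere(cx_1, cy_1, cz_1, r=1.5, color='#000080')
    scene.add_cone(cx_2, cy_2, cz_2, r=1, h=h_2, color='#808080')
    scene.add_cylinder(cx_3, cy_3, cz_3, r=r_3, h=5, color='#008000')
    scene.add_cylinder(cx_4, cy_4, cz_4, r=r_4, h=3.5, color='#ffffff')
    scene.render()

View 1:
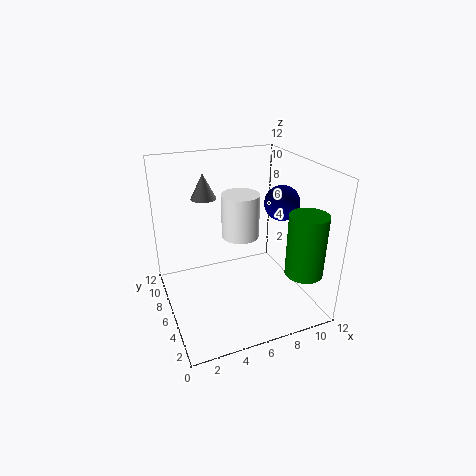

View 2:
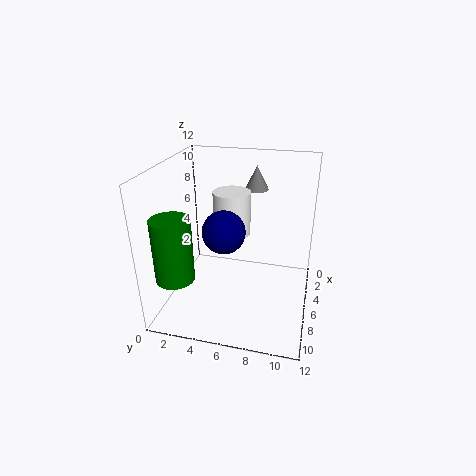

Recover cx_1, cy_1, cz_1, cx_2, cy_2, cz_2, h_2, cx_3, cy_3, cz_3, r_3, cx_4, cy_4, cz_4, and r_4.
cx_1 = 10, cy_1 = 6, cz_1 = 8.5, cx_2 = 3.5, cy_2 = 7, cz_2 = 9.5, h_2 = 2, cx_3 = 10, cy_3 = 2, cz_3 = 4, r_3 = 1.5, cx_4 = 6, cy_4 = 5.5, cz_4 = 6.5, r_4 = 1.5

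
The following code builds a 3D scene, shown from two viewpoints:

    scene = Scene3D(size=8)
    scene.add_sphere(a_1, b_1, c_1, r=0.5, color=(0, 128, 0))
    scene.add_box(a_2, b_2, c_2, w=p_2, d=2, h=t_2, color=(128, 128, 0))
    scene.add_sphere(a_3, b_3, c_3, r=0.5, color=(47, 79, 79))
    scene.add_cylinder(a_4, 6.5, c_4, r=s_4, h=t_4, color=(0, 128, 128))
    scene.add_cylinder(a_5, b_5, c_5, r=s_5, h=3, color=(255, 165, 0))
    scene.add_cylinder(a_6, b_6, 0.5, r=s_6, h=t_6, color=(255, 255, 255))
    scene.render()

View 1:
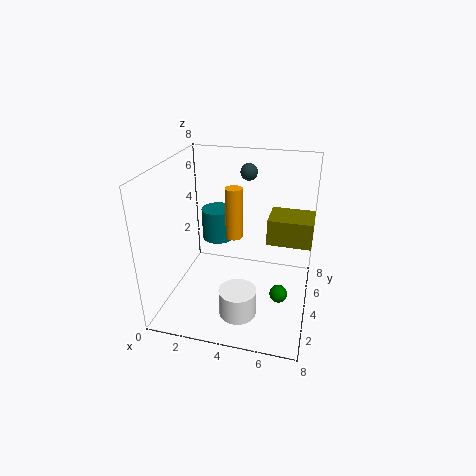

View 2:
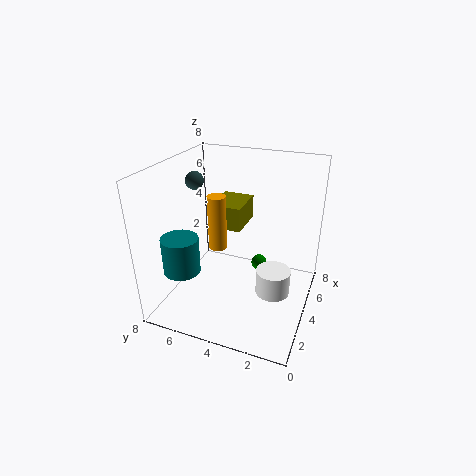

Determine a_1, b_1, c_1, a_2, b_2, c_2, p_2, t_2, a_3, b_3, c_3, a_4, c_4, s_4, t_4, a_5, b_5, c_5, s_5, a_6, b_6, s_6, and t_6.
a_1 = 6.5
b_1 = 3.5
c_1 = 1
a_2 = 5.5
b_2 = 4.5
c_2 = 3.5
p_2 = 2.5
t_2 = 1.5
a_3 = 4
b_3 = 6.5
c_3 = 7
a_4 = 2
c_4 = 2.5
s_4 = 1
t_4 = 2
a_5 = 3.5
b_5 = 5
c_5 = 3.5
s_5 = 0.5
a_6 = 4.5
b_6 = 2
s_6 = 1
t_6 = 1.5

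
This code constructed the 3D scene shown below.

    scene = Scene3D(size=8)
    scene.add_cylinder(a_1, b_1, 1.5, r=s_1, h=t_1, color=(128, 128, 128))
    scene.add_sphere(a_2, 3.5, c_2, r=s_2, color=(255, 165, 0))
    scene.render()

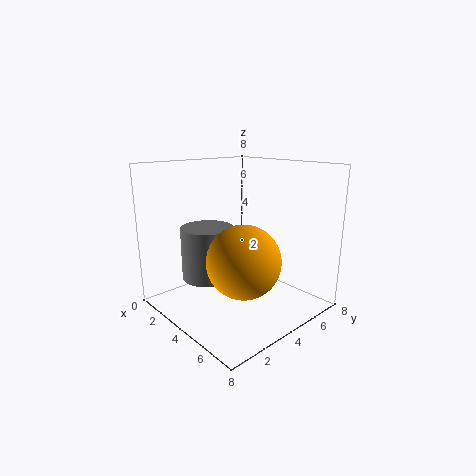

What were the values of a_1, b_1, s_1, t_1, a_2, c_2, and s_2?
a_1 = 2.5, b_1 = 3, s_1 = 1.5, t_1 = 3, a_2 = 5, c_2 = 3, s_2 = 2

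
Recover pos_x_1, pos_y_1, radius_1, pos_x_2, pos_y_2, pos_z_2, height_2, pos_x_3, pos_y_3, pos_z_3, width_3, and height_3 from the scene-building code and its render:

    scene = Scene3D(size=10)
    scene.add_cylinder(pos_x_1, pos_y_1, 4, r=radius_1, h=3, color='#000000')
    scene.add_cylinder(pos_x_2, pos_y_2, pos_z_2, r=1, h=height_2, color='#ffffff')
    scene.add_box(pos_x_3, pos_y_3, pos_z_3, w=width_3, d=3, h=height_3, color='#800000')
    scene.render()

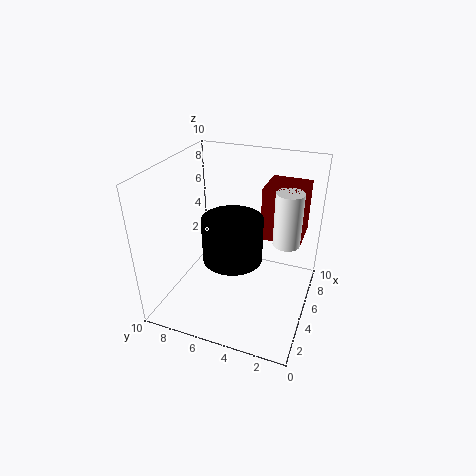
pos_x_1 = 4, pos_y_1 = 5, radius_1 = 2, pos_x_2 = 7, pos_y_2 = 2, pos_z_2 = 4, height_2 = 4, pos_x_3 = 7, pos_y_3 = 1, pos_z_3 = 4, width_3 = 3, height_3 = 4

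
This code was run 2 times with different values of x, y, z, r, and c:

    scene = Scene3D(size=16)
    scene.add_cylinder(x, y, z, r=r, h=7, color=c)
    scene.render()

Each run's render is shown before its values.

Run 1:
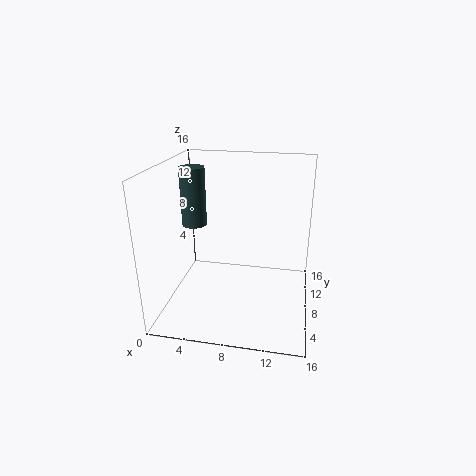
x = 2; y = 11; z = 8; r = 1.5; c = 'darkslategray'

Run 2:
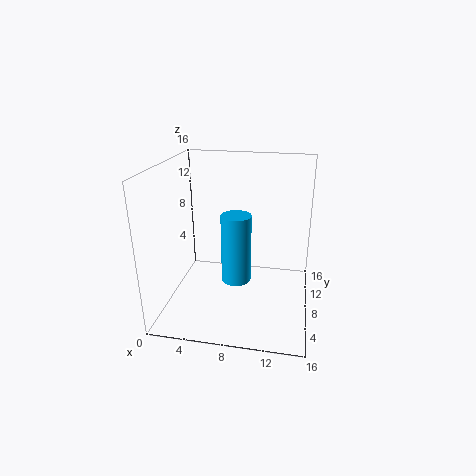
x = 8.5; y = 4.5; z = 5; r = 1.5; c = 'deepskyblue'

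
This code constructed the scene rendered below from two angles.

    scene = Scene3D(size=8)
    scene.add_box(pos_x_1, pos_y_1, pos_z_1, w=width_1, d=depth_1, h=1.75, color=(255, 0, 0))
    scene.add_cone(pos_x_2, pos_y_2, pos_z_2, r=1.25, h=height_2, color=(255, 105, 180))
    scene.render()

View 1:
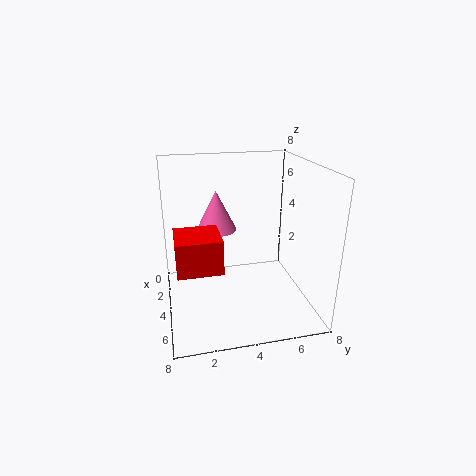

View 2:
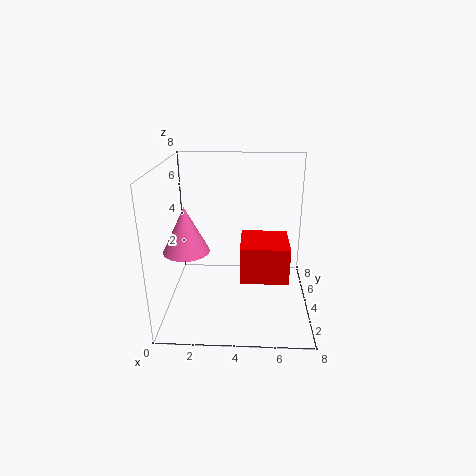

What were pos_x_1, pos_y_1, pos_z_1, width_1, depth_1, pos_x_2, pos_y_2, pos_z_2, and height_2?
pos_x_1 = 4.25, pos_y_1 = 0.5, pos_z_1 = 3.25, width_1 = 2.25, depth_1 = 2.25, pos_x_2 = 1.25, pos_y_2 = 3.25, pos_z_2 = 3.5, height_2 = 2.5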